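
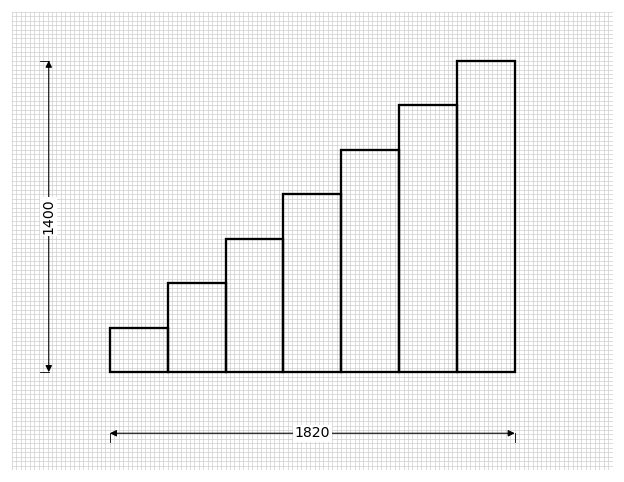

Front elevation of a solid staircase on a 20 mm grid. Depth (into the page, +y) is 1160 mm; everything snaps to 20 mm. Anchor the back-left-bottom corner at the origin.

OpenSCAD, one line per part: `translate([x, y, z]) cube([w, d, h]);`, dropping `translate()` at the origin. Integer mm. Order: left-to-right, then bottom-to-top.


cube([260, 1160, 200]);
translate([260, 0, 0]) cube([260, 1160, 400]);
translate([520, 0, 0]) cube([260, 1160, 600]);
translate([780, 0, 0]) cube([260, 1160, 800]);
translate([1040, 0, 0]) cube([260, 1160, 1000]);
translate([1300, 0, 0]) cube([260, 1160, 1200]);
translate([1560, 0, 0]) cube([260, 1160, 1400]);


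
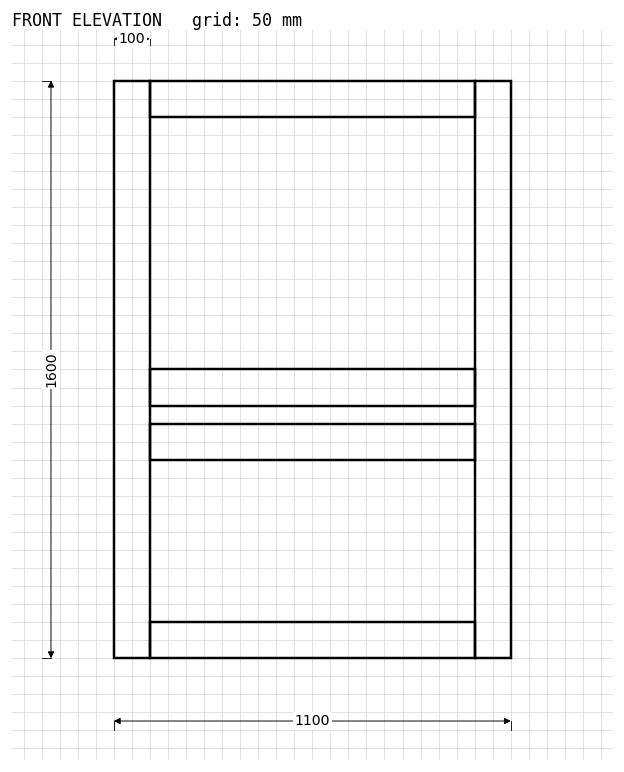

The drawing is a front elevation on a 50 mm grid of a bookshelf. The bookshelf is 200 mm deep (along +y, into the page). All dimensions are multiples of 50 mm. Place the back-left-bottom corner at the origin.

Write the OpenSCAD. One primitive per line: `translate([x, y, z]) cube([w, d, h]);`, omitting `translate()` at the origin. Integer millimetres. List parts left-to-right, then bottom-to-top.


cube([100, 200, 1600]);
translate([100, 0, 0]) cube([900, 200, 100]);
translate([100, 0, 550]) cube([900, 200, 100]);
translate([100, 0, 700]) cube([900, 200, 100]);
translate([100, 0, 1500]) cube([900, 200, 100]);
translate([1000, 0, 0]) cube([100, 200, 1600]);


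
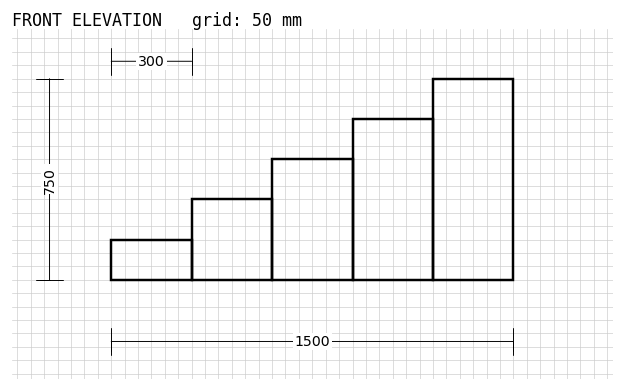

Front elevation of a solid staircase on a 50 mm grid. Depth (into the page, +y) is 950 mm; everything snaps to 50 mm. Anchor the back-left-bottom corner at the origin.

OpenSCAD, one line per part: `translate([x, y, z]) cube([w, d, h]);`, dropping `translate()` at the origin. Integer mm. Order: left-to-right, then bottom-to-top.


cube([300, 950, 150]);
translate([300, 0, 0]) cube([300, 950, 300]);
translate([600, 0, 0]) cube([300, 950, 450]);
translate([900, 0, 0]) cube([300, 950, 600]);
translate([1200, 0, 0]) cube([300, 950, 750]);


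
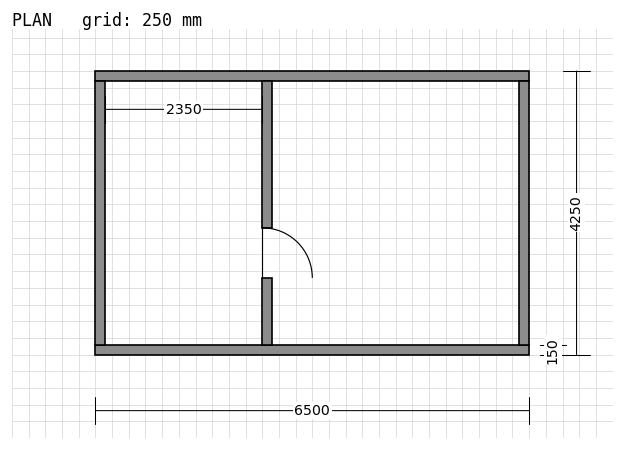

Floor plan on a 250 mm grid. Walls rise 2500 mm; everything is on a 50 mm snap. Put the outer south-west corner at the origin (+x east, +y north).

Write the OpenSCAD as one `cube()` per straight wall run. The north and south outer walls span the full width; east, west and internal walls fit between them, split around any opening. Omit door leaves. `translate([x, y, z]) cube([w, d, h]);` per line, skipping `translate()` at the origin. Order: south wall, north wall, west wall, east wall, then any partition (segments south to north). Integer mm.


cube([6500, 150, 2500]);
translate([0, 4100, 0]) cube([6500, 150, 2500]);
translate([0, 150, 0]) cube([150, 3950, 2500]);
translate([6350, 150, 0]) cube([150, 3950, 2500]);
translate([2500, 150, 0]) cube([150, 1000, 2500]);
translate([2500, 1900, 0]) cube([150, 2200, 2500]);


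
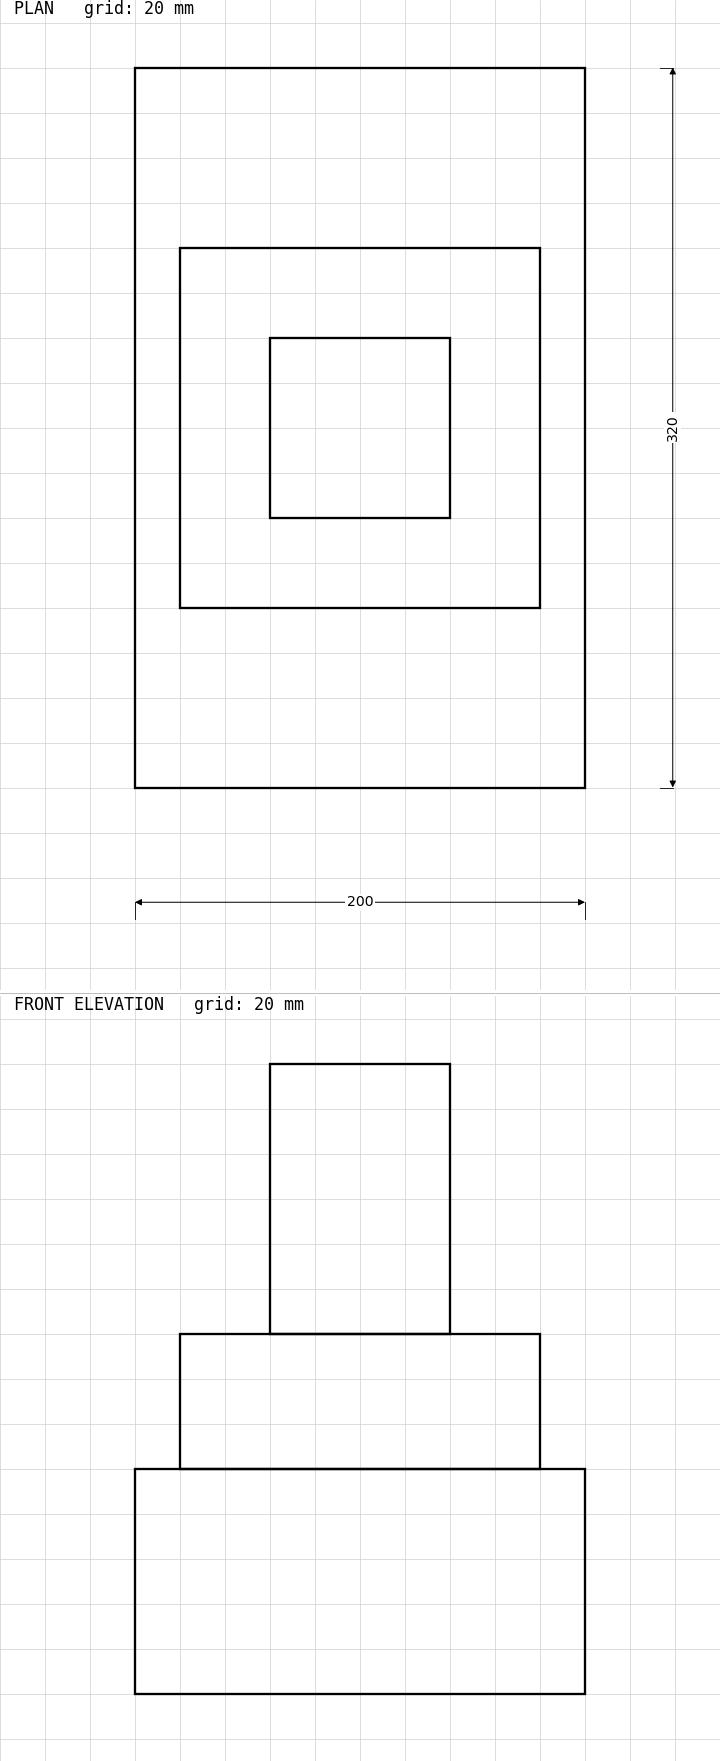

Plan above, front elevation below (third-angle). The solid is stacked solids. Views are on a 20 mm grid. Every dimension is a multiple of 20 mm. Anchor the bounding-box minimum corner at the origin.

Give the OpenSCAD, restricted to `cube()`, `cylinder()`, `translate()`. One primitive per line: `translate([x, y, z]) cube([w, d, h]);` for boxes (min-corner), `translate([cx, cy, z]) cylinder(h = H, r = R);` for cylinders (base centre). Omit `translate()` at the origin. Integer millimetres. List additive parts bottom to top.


cube([200, 320, 100]);
translate([20, 80, 100]) cube([160, 160, 60]);
translate([60, 120, 160]) cube([80, 80, 120]);


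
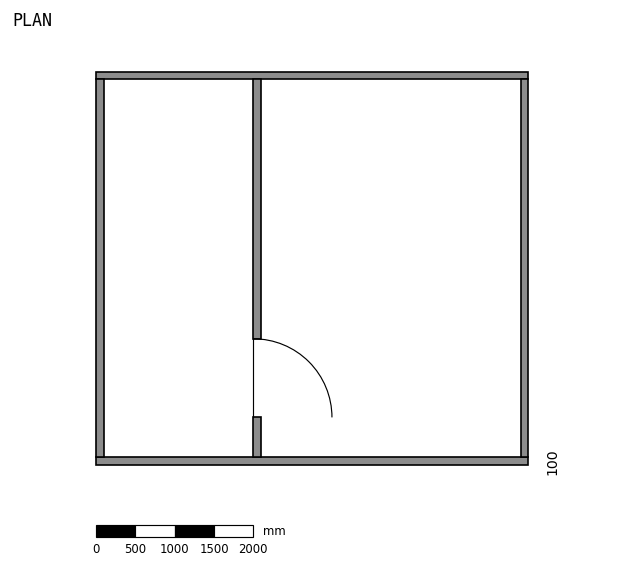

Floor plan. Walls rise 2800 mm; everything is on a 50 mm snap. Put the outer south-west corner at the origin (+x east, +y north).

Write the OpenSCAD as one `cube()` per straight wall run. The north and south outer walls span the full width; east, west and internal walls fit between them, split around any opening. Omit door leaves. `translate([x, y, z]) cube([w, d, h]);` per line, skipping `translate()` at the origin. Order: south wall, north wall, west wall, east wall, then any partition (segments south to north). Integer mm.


cube([5500, 100, 2800]);
translate([0, 4900, 0]) cube([5500, 100, 2800]);
translate([0, 100, 0]) cube([100, 4800, 2800]);
translate([5400, 100, 0]) cube([100, 4800, 2800]);
translate([2000, 100, 0]) cube([100, 500, 2800]);
translate([2000, 1600, 0]) cube([100, 3300, 2800]);


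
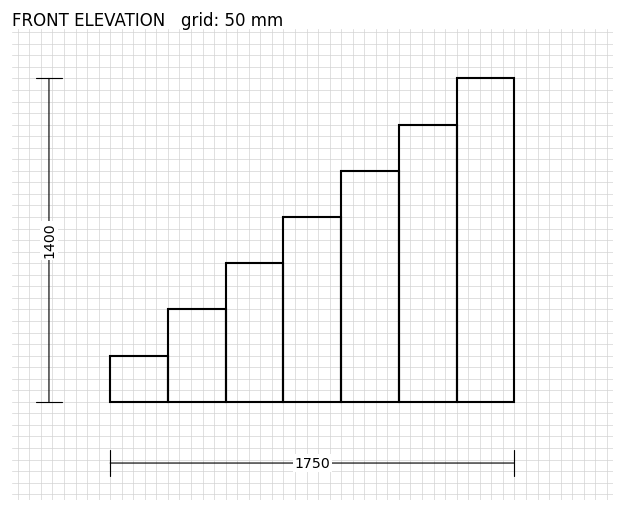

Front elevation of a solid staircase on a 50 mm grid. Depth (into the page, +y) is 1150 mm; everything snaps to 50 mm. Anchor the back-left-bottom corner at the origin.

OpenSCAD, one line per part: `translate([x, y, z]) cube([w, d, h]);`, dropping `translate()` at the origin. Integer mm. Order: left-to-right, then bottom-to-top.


cube([250, 1150, 200]);
translate([250, 0, 0]) cube([250, 1150, 400]);
translate([500, 0, 0]) cube([250, 1150, 600]);
translate([750, 0, 0]) cube([250, 1150, 800]);
translate([1000, 0, 0]) cube([250, 1150, 1000]);
translate([1250, 0, 0]) cube([250, 1150, 1200]);
translate([1500, 0, 0]) cube([250, 1150, 1400]);


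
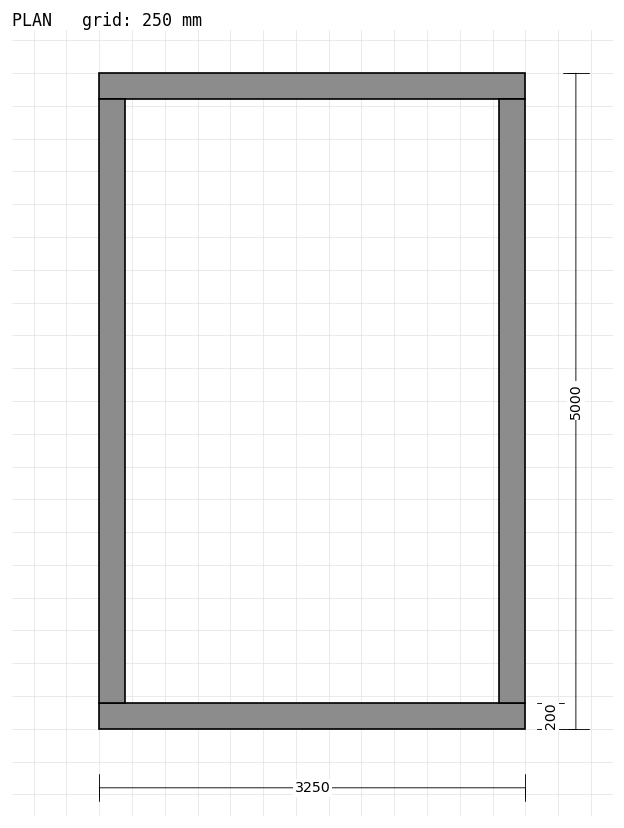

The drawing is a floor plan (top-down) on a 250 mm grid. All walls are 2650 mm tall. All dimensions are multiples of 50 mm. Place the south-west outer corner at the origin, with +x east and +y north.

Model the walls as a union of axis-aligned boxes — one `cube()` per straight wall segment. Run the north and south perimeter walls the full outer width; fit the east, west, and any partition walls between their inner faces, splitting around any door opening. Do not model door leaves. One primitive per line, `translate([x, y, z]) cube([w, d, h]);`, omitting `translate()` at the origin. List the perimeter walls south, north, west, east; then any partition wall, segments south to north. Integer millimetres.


cube([3250, 200, 2650]);
translate([0, 4800, 0]) cube([3250, 200, 2650]);
translate([0, 200, 0]) cube([200, 4600, 2650]);
translate([3050, 200, 0]) cube([200, 4600, 2650]);


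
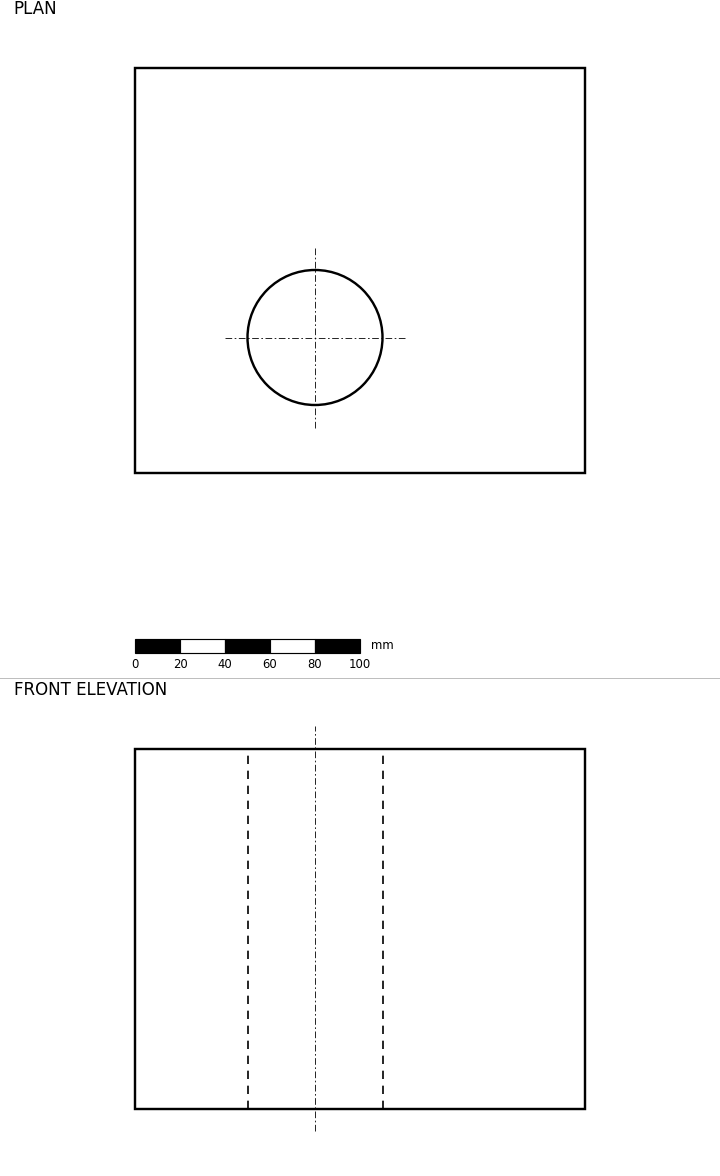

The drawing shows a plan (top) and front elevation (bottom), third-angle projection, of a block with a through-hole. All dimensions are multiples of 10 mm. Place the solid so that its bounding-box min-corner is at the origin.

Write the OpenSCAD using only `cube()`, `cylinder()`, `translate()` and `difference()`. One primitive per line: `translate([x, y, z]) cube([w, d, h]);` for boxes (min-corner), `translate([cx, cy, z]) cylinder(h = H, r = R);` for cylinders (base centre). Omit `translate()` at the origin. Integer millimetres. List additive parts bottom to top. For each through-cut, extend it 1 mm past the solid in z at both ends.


difference() {
  cube([200, 180, 160]);
  translate([80, 60, -1]) cylinder(h = 162, r = 30);
}


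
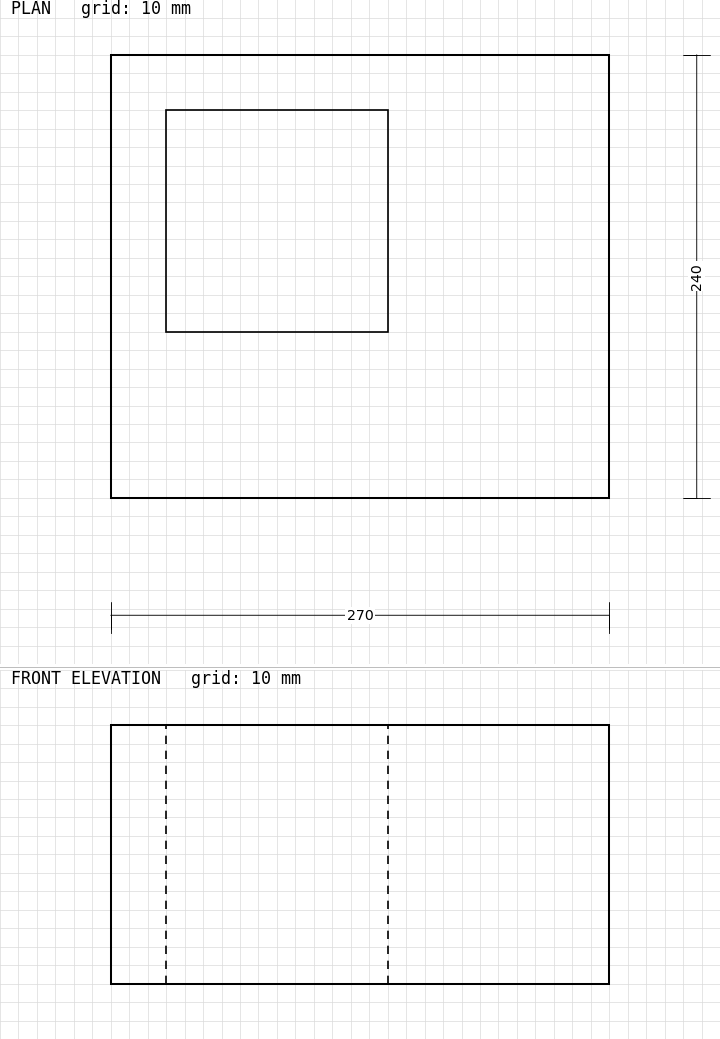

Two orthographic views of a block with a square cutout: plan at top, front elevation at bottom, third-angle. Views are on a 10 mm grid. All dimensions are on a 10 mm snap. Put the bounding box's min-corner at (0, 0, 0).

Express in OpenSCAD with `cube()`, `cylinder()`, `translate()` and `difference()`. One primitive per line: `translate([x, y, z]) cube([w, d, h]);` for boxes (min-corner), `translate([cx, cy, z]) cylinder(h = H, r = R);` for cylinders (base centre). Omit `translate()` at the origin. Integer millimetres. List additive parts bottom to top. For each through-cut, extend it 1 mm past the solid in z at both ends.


difference() {
  cube([270, 240, 140]);
  translate([30, 90, -1]) cube([120, 120, 142]);
}


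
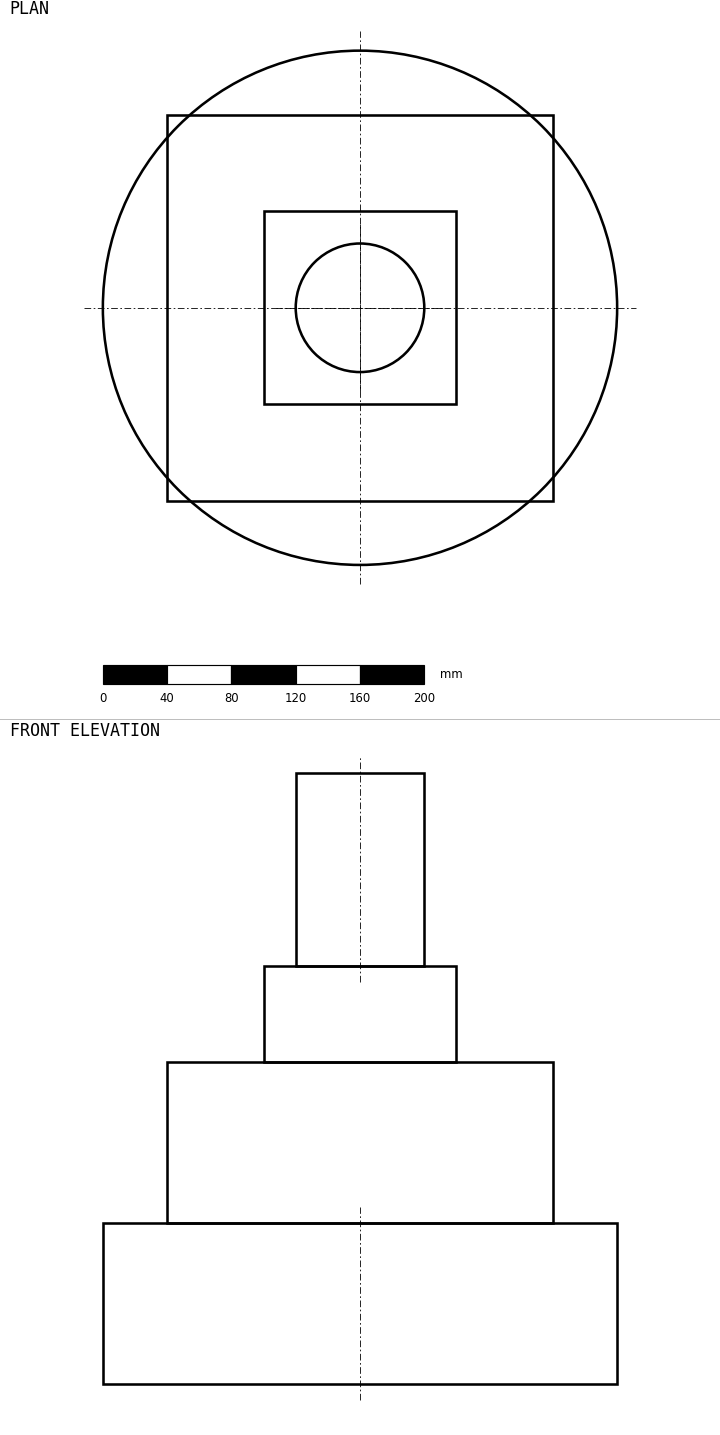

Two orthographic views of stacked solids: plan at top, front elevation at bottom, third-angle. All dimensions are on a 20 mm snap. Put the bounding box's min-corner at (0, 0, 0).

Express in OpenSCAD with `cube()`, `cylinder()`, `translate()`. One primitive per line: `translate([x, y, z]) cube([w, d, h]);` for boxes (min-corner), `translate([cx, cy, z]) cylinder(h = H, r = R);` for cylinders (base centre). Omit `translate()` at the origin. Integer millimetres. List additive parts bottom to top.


translate([160, 160, 0]) cylinder(h = 100, r = 160);
translate([40, 40, 100]) cube([240, 240, 100]);
translate([100, 100, 200]) cube([120, 120, 60]);
translate([160, 160, 260]) cylinder(h = 120, r = 40);


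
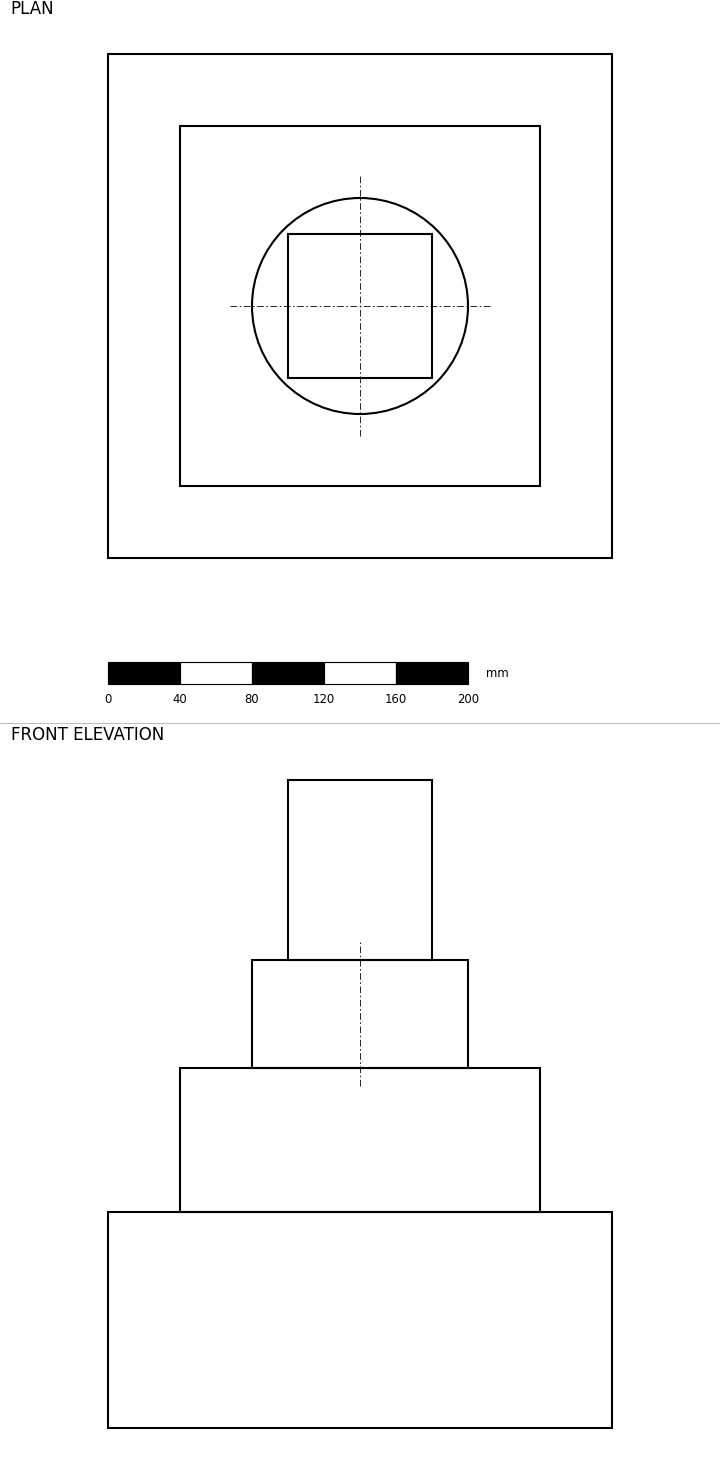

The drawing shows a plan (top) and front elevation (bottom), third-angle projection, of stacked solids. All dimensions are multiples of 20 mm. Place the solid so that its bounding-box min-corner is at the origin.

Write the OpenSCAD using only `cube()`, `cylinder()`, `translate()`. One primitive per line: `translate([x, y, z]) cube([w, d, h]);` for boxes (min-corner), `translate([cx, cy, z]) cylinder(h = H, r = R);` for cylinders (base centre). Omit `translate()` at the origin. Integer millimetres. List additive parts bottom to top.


cube([280, 280, 120]);
translate([40, 40, 120]) cube([200, 200, 80]);
translate([140, 140, 200]) cylinder(h = 60, r = 60);
translate([100, 100, 260]) cube([80, 80, 100]);


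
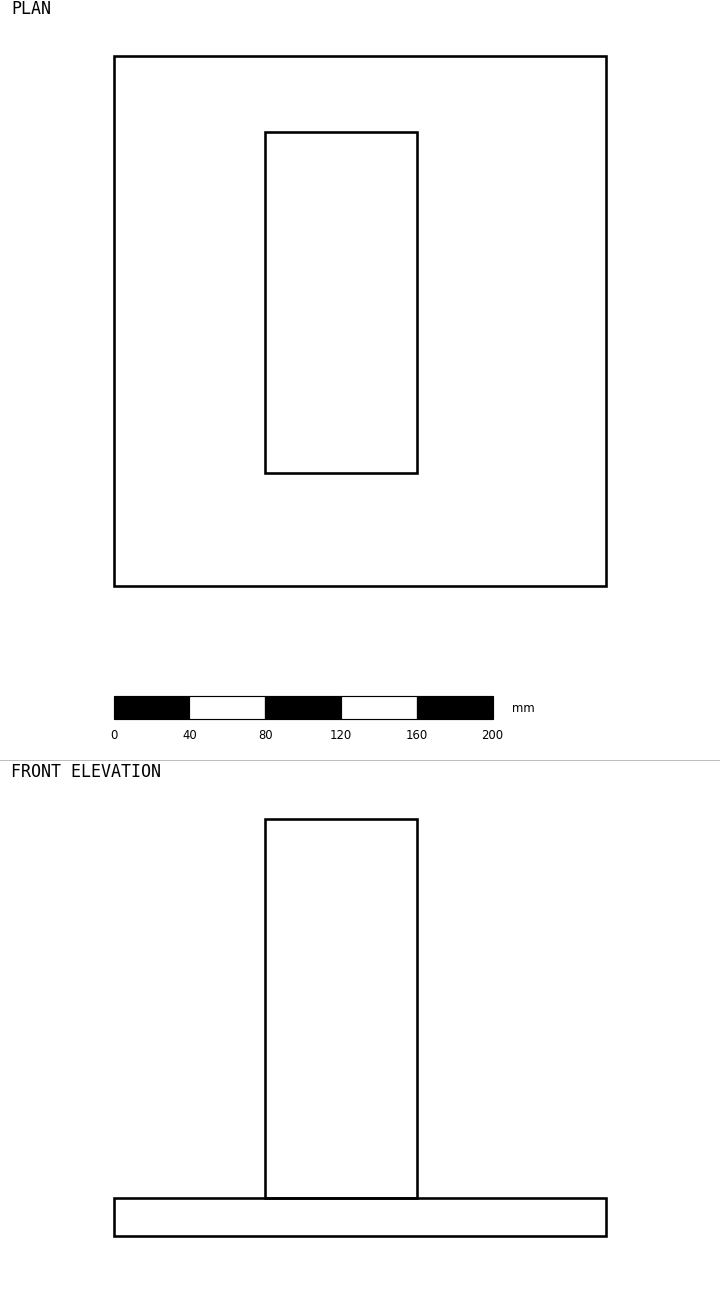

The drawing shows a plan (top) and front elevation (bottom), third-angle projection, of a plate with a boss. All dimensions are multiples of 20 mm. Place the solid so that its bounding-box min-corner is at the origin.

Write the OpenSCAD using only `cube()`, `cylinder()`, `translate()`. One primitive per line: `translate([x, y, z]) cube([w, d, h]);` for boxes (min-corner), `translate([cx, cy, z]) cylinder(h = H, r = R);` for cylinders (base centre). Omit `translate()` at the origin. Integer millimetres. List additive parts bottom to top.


cube([260, 280, 20]);
translate([80, 60, 20]) cube([80, 180, 200]);


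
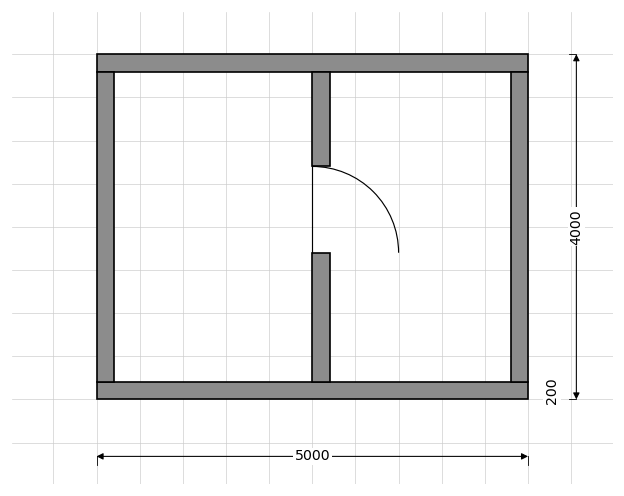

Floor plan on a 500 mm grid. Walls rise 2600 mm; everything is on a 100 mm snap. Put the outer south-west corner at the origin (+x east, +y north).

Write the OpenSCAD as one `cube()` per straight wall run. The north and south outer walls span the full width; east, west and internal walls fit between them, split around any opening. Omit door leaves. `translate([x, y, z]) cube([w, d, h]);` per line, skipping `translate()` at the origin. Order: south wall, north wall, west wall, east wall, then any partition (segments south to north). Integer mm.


cube([5000, 200, 2600]);
translate([0, 3800, 0]) cube([5000, 200, 2600]);
translate([0, 200, 0]) cube([200, 3600, 2600]);
translate([4800, 200, 0]) cube([200, 3600, 2600]);
translate([2500, 200, 0]) cube([200, 1500, 2600]);
translate([2500, 2700, 0]) cube([200, 1100, 2600]);


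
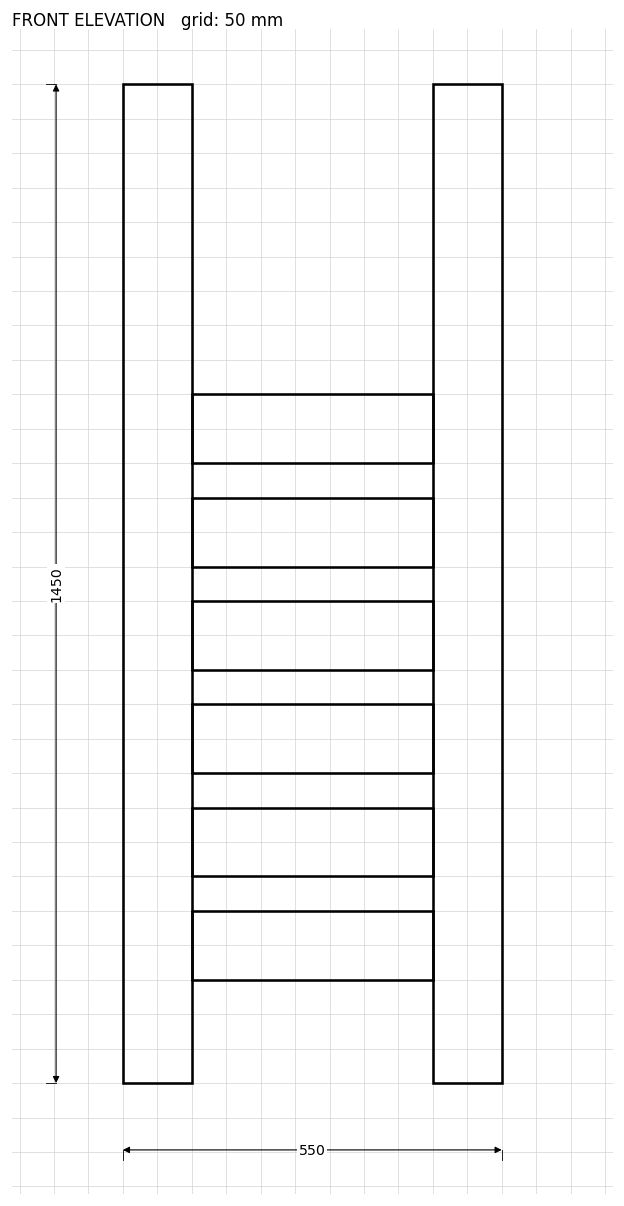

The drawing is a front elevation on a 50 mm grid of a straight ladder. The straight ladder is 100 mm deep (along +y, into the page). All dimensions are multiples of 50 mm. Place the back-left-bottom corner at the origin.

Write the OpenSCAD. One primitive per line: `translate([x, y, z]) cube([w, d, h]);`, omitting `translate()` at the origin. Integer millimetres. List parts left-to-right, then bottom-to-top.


cube([100, 100, 1450]);
translate([100, 0, 150]) cube([350, 100, 100]);
translate([100, 0, 300]) cube([350, 100, 100]);
translate([100, 0, 450]) cube([350, 100, 100]);
translate([100, 0, 600]) cube([350, 100, 100]);
translate([100, 0, 750]) cube([350, 100, 100]);
translate([100, 0, 900]) cube([350, 100, 100]);
translate([450, 0, 0]) cube([100, 100, 1450]);


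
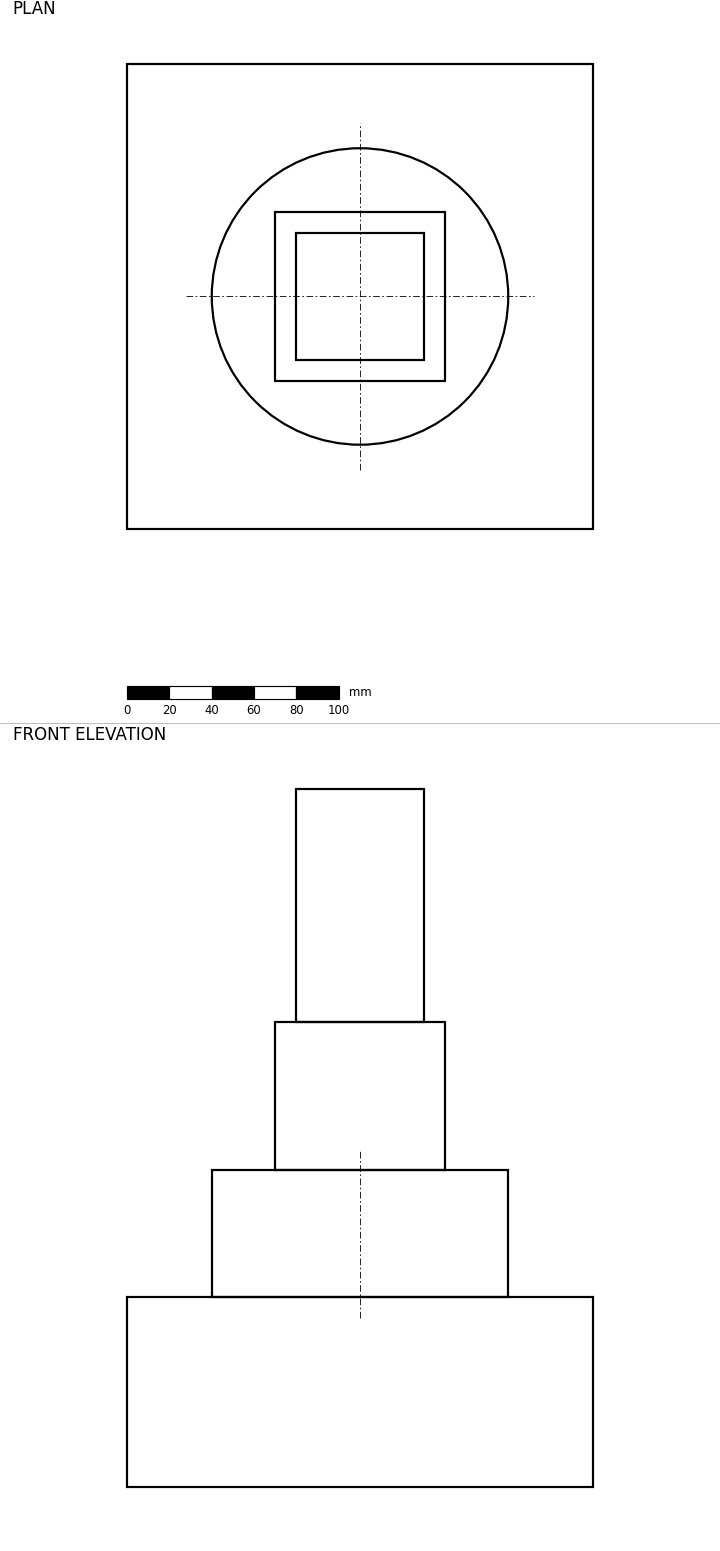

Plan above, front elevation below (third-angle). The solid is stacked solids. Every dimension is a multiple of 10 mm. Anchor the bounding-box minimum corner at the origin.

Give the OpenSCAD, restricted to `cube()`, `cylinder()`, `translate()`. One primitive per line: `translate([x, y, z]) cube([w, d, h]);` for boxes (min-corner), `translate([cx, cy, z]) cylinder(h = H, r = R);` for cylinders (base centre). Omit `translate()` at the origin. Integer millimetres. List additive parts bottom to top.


cube([220, 220, 90]);
translate([110, 110, 90]) cylinder(h = 60, r = 70);
translate([70, 70, 150]) cube([80, 80, 70]);
translate([80, 80, 220]) cube([60, 60, 110]);


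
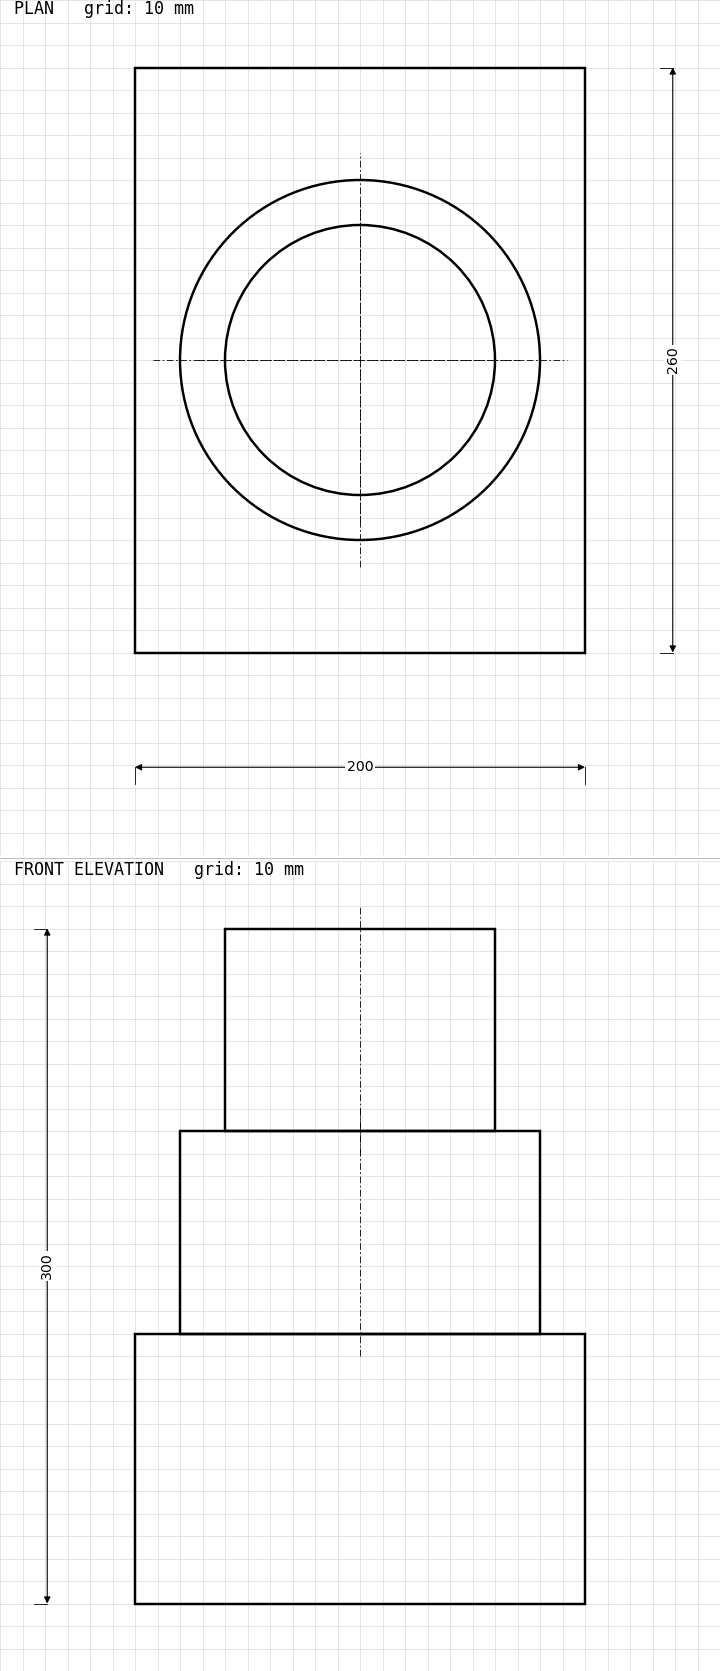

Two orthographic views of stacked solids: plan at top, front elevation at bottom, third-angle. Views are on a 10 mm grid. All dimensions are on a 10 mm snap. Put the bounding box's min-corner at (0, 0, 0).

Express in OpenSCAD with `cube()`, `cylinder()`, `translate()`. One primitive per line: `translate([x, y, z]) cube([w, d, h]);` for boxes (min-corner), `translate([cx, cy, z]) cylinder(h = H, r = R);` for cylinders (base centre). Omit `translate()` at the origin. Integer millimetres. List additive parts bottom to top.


cube([200, 260, 120]);
translate([100, 130, 120]) cylinder(h = 90, r = 80);
translate([100, 130, 210]) cylinder(h = 90, r = 60);


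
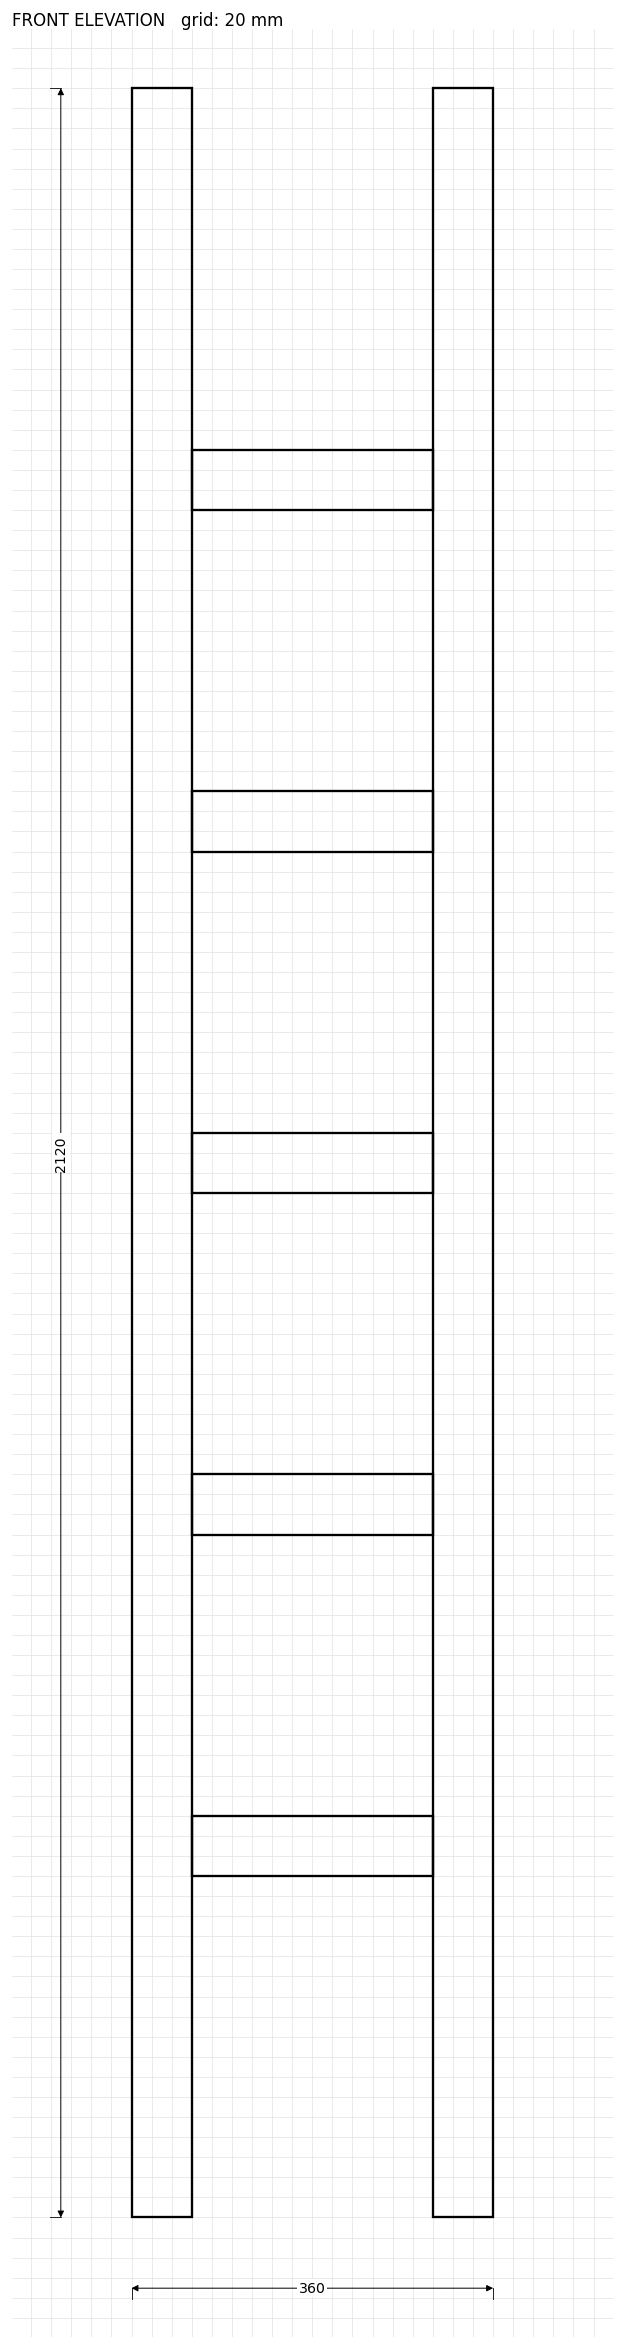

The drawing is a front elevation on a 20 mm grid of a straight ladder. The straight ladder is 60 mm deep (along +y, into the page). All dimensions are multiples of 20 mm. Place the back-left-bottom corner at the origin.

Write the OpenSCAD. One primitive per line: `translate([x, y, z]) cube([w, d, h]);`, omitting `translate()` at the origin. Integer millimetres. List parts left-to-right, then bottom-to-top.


cube([60, 60, 2120]);
translate([60, 0, 340]) cube([240, 60, 60]);
translate([60, 0, 680]) cube([240, 60, 60]);
translate([60, 0, 1020]) cube([240, 60, 60]);
translate([60, 0, 1360]) cube([240, 60, 60]);
translate([60, 0, 1700]) cube([240, 60, 60]);
translate([300, 0, 0]) cube([60, 60, 2120]);


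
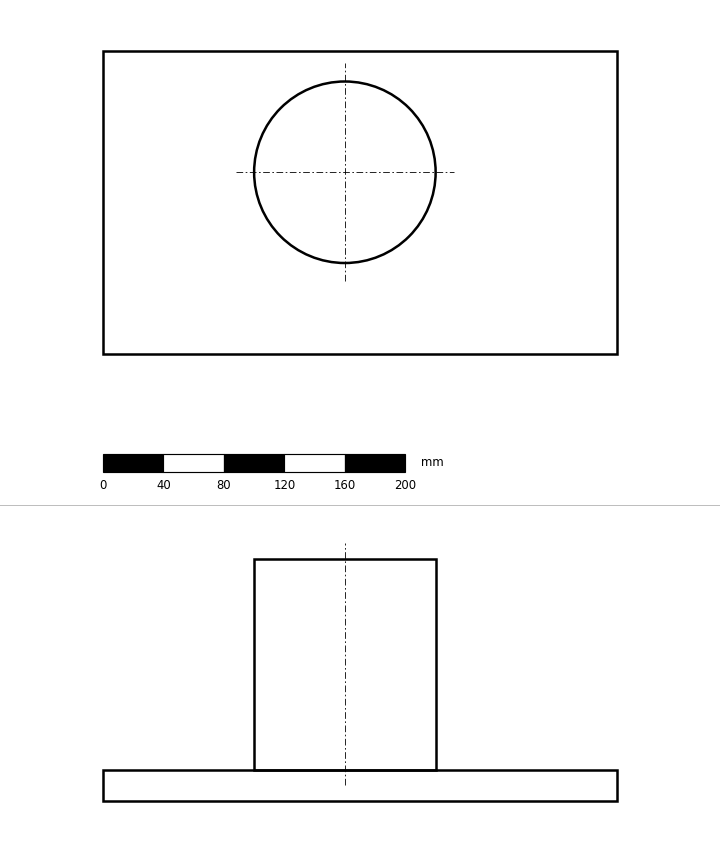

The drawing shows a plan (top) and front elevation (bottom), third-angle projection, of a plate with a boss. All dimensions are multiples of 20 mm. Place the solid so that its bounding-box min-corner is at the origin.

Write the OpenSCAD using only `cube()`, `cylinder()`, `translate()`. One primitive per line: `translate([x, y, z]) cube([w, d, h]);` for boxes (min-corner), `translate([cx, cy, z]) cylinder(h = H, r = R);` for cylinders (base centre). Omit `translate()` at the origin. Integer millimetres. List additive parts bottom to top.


cube([340, 200, 20]);
translate([160, 120, 20]) cylinder(h = 140, r = 60);


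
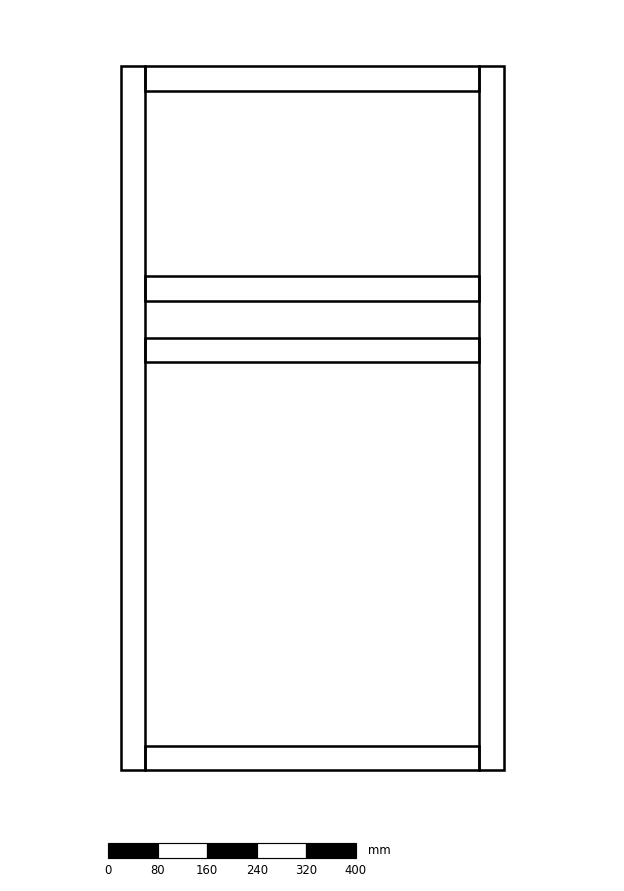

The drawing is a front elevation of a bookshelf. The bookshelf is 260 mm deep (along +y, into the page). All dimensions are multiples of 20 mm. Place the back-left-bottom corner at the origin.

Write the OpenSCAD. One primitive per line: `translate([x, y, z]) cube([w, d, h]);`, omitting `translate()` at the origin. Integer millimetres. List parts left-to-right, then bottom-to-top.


cube([40, 260, 1140]);
translate([40, 0, 0]) cube([540, 260, 40]);
translate([40, 0, 660]) cube([540, 260, 40]);
translate([40, 0, 760]) cube([540, 260, 40]);
translate([40, 0, 1100]) cube([540, 260, 40]);
translate([580, 0, 0]) cube([40, 260, 1140]);


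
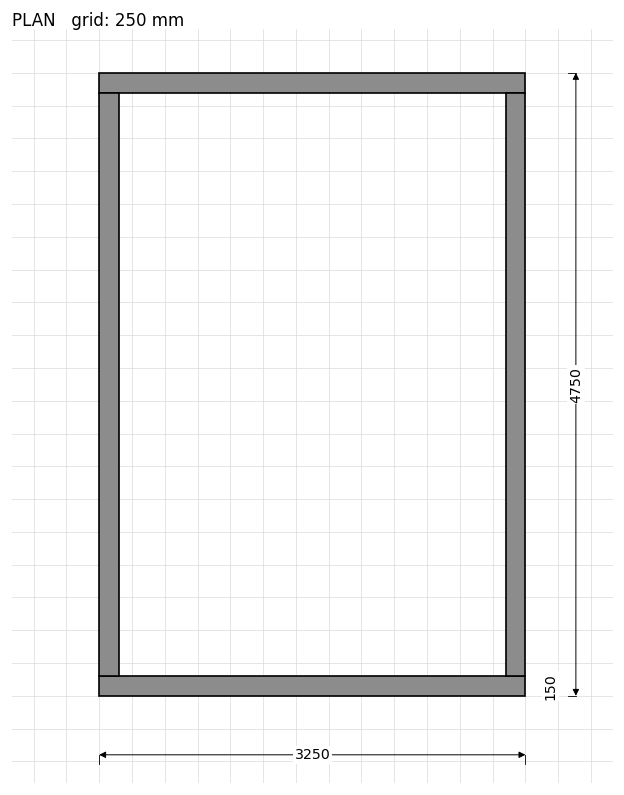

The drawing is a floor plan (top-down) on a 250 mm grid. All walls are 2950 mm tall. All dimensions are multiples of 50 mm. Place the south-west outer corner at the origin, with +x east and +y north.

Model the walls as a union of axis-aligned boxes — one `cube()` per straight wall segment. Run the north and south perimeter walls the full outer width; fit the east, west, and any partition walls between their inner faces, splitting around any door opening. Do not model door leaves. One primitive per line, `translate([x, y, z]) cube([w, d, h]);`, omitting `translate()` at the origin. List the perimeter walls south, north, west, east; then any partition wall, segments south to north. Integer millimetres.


cube([3250, 150, 2950]);
translate([0, 4600, 0]) cube([3250, 150, 2950]);
translate([0, 150, 0]) cube([150, 4450, 2950]);
translate([3100, 150, 0]) cube([150, 4450, 2950]);


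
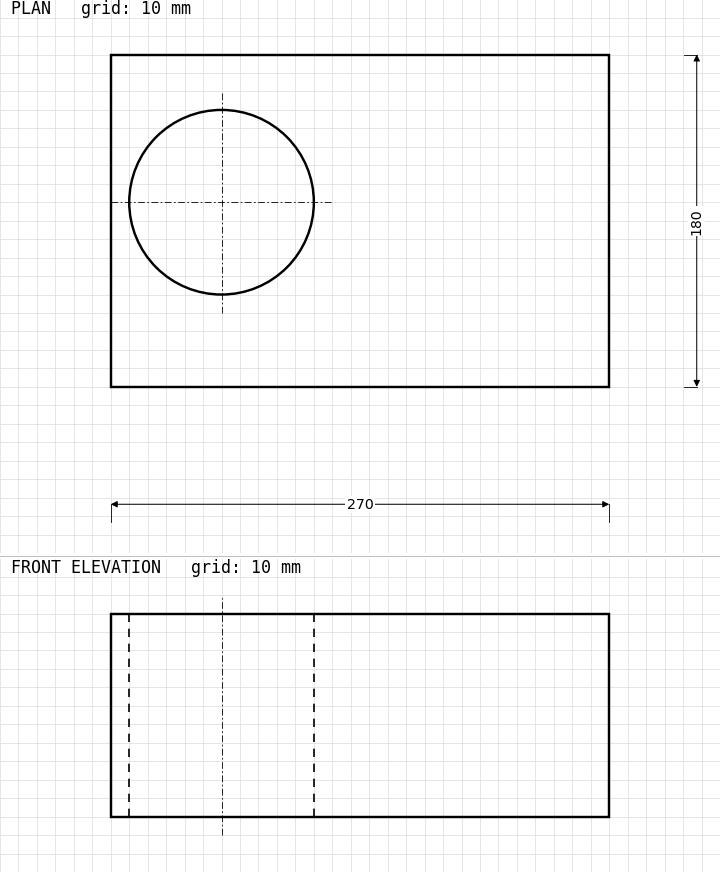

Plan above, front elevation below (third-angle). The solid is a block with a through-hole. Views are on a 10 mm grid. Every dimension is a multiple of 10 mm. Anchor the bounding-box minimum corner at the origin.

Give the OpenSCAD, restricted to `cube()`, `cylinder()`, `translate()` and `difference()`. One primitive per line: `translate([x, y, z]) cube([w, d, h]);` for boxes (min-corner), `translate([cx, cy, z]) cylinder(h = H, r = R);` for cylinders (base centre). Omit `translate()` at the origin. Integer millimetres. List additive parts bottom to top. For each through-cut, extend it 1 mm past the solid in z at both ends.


difference() {
  cube([270, 180, 110]);
  translate([60, 100, -1]) cylinder(h = 112, r = 50);
}


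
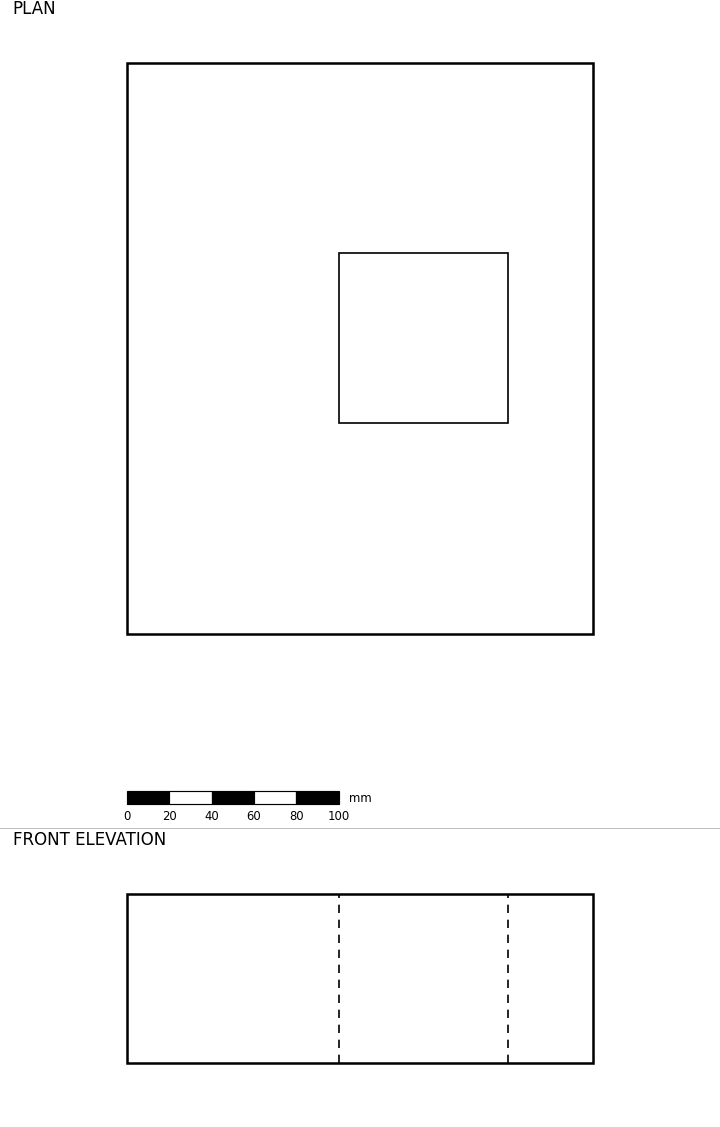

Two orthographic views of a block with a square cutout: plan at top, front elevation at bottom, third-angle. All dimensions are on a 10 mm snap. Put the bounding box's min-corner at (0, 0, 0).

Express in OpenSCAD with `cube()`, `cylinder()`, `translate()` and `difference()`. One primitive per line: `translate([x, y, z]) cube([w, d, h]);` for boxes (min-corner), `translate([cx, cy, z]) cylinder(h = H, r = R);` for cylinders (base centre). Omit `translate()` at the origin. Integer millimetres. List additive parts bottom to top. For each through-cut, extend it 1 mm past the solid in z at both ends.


difference() {
  cube([220, 270, 80]);
  translate([100, 100, -1]) cube([80, 80, 82]);
}


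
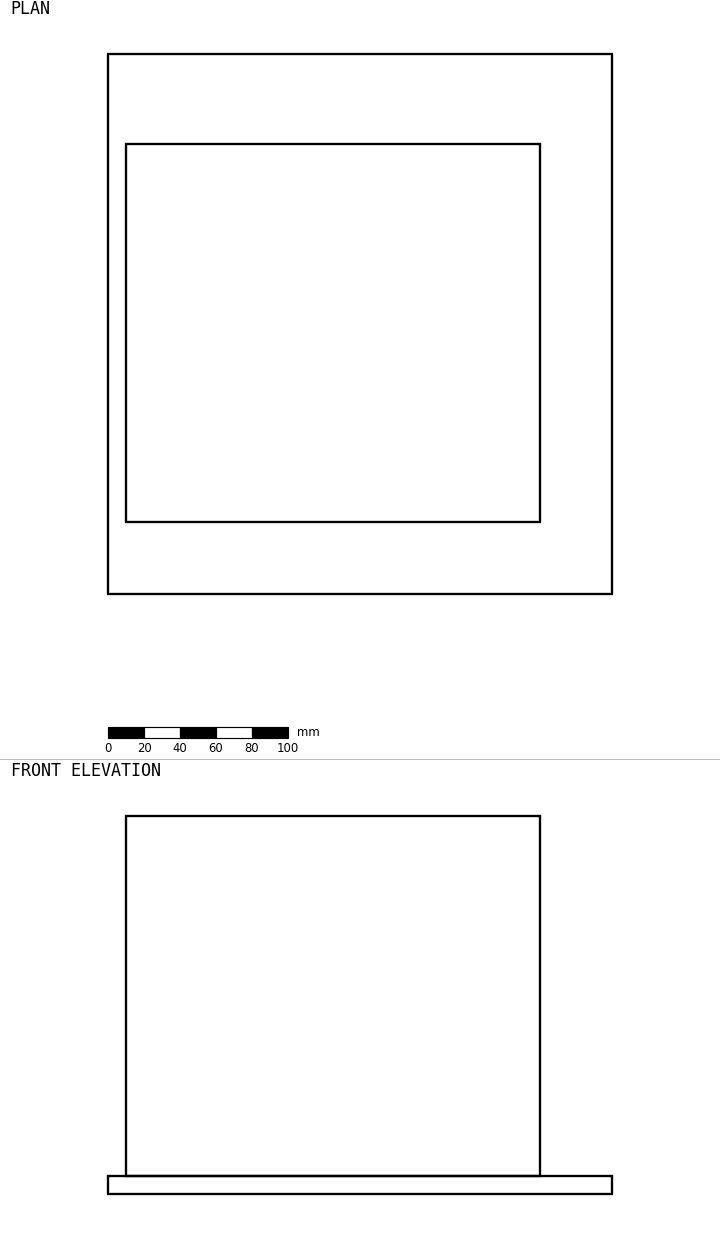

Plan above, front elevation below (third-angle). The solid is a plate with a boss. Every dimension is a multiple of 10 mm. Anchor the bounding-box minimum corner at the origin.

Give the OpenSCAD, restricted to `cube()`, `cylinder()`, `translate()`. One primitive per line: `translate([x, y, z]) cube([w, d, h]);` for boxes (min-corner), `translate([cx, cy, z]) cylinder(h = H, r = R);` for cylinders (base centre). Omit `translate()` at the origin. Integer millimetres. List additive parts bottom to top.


cube([280, 300, 10]);
translate([10, 40, 10]) cube([230, 210, 200]);


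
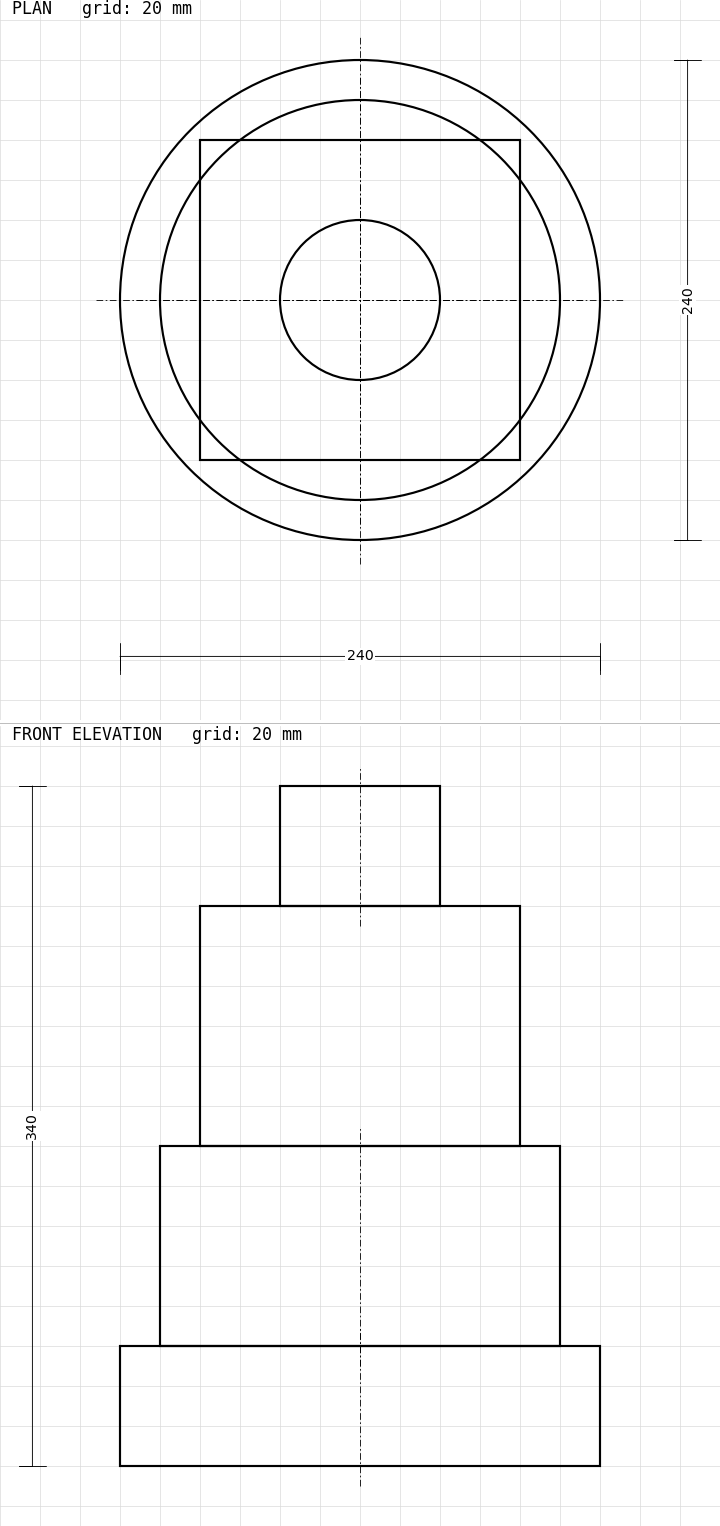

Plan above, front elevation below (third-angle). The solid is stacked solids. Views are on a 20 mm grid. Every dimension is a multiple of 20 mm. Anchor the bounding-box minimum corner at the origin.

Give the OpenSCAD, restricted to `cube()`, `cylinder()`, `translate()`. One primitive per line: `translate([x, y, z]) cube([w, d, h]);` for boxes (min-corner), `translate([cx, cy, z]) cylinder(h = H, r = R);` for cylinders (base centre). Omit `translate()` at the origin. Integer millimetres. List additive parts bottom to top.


translate([120, 120, 0]) cylinder(h = 60, r = 120);
translate([120, 120, 60]) cylinder(h = 100, r = 100);
translate([40, 40, 160]) cube([160, 160, 120]);
translate([120, 120, 280]) cylinder(h = 60, r = 40);


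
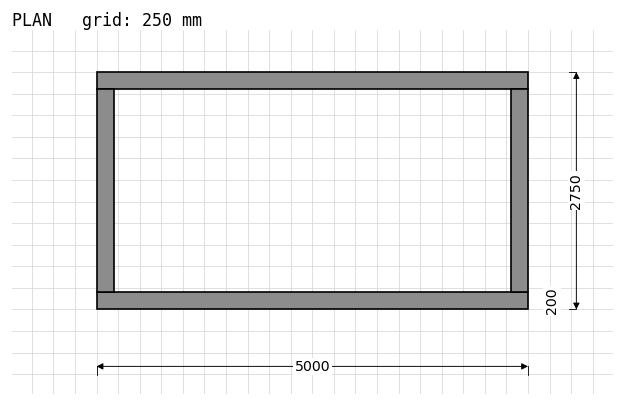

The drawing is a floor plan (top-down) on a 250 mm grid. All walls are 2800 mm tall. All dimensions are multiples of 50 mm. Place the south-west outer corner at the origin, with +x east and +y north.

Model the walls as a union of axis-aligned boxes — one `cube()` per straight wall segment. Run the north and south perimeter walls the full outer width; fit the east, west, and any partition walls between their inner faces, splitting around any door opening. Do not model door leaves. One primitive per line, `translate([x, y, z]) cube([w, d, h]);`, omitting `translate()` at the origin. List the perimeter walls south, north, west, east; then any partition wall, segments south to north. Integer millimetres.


cube([5000, 200, 2800]);
translate([0, 2550, 0]) cube([5000, 200, 2800]);
translate([0, 200, 0]) cube([200, 2350, 2800]);
translate([4800, 200, 0]) cube([200, 2350, 2800]);


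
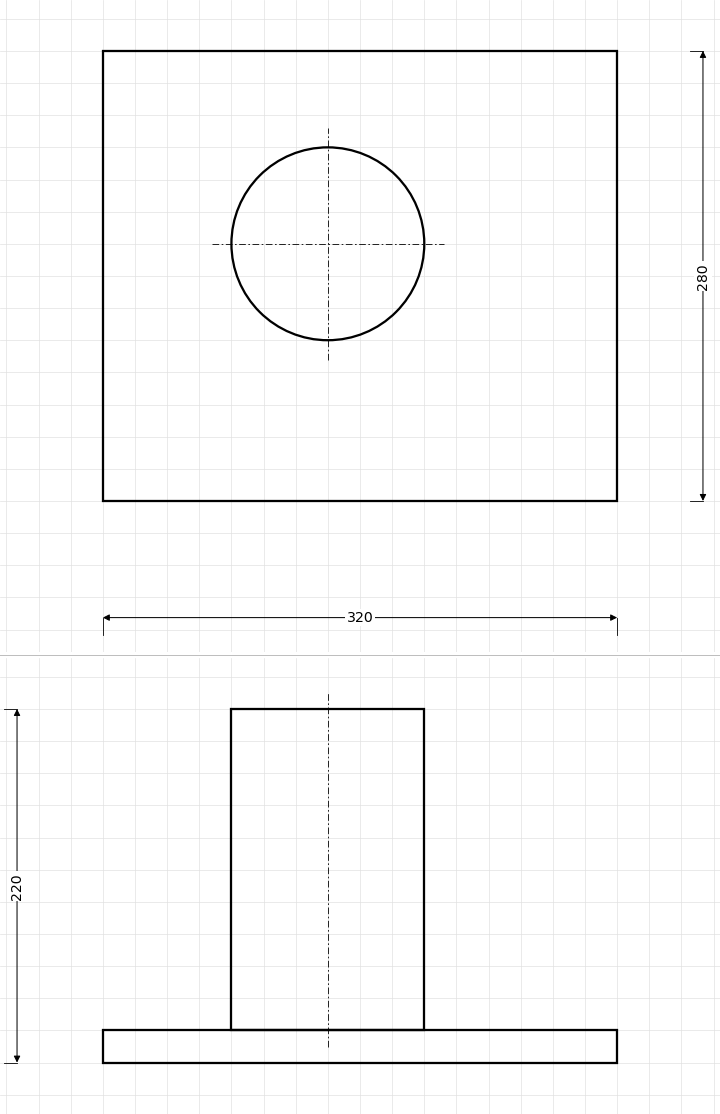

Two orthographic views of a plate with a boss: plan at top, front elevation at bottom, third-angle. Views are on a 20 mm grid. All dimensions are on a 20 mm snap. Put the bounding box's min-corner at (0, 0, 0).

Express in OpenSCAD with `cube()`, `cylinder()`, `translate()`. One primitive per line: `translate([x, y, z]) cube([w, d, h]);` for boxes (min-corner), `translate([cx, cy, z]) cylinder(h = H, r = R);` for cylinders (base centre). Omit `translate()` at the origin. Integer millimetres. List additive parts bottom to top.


cube([320, 280, 20]);
translate([140, 160, 20]) cylinder(h = 200, r = 60);


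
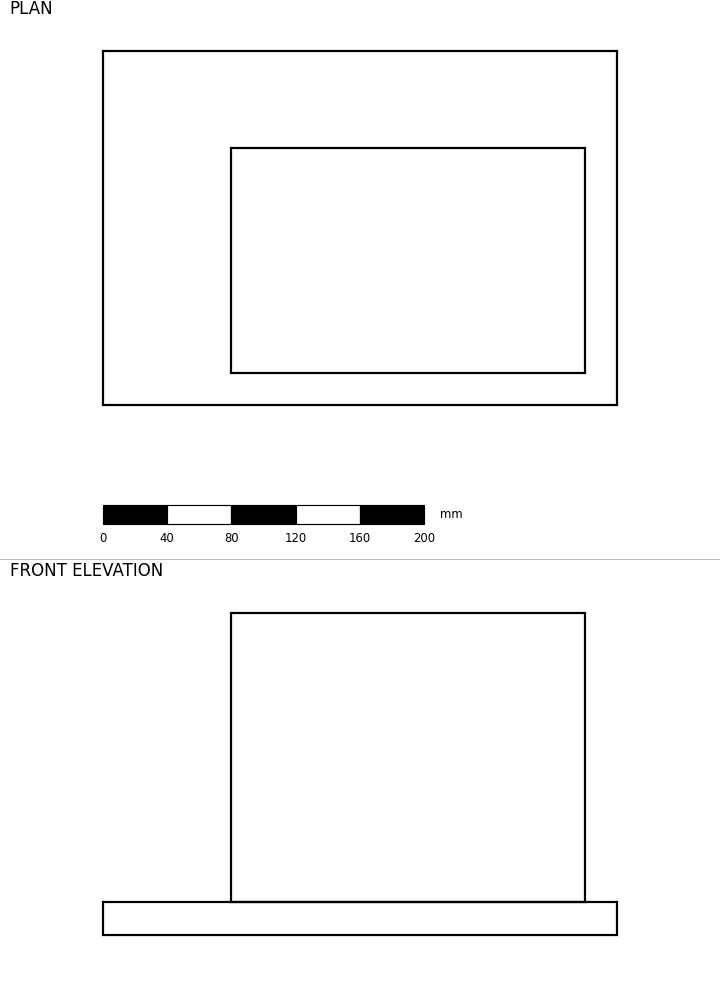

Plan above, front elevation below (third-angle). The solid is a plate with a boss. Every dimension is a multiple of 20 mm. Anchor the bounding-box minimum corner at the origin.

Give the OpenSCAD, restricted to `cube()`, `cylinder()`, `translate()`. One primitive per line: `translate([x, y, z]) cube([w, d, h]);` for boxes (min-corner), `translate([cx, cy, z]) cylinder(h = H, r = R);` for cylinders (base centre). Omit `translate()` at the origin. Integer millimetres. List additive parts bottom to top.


cube([320, 220, 20]);
translate([80, 20, 20]) cube([220, 140, 180]);


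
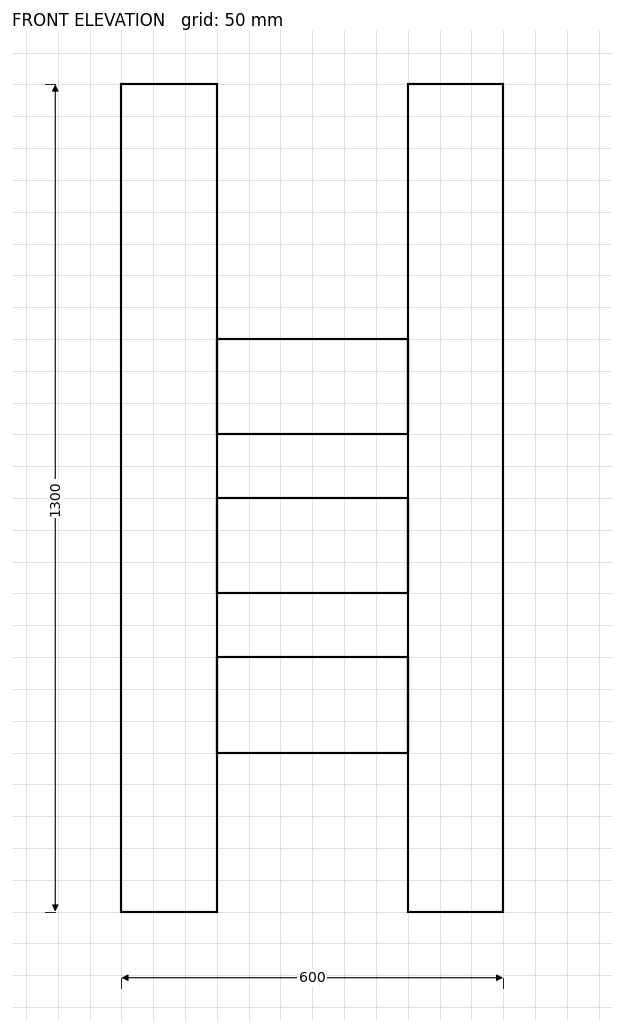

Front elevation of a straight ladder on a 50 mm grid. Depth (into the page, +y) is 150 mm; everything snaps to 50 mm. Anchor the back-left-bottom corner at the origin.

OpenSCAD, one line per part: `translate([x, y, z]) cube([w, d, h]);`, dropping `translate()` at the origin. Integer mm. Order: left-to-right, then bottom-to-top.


cube([150, 150, 1300]);
translate([150, 0, 250]) cube([300, 150, 150]);
translate([150, 0, 500]) cube([300, 150, 150]);
translate([150, 0, 750]) cube([300, 150, 150]);
translate([450, 0, 0]) cube([150, 150, 1300]);


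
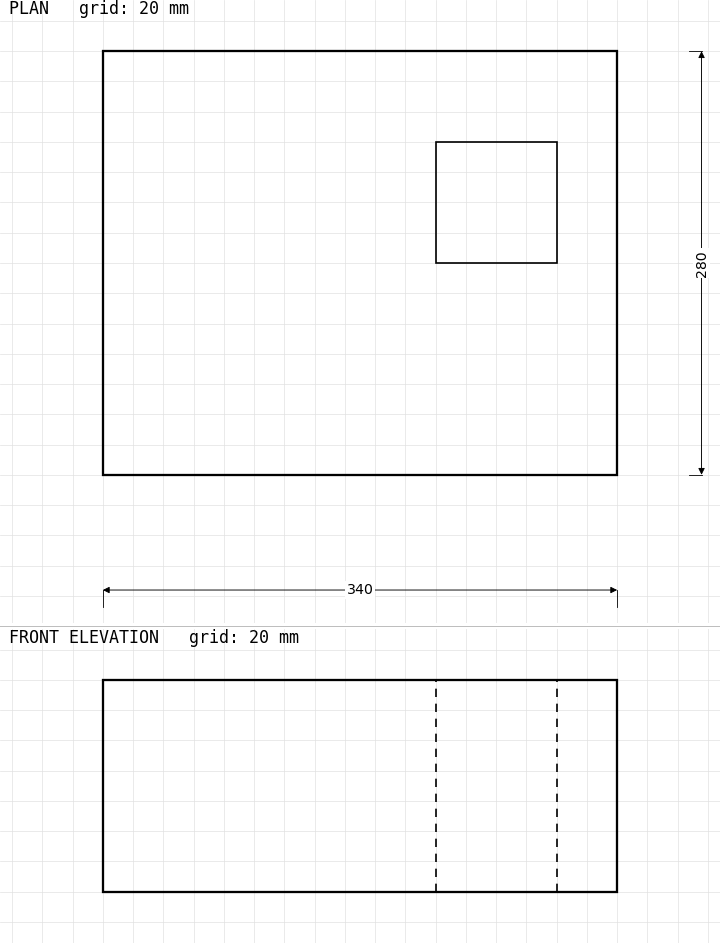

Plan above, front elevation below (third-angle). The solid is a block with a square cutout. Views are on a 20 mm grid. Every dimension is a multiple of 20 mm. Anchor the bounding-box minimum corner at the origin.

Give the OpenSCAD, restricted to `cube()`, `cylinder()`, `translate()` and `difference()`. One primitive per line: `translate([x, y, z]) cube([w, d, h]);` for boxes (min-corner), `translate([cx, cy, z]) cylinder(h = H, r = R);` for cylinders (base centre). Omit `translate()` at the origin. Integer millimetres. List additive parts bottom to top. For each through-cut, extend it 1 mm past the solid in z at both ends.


difference() {
  cube([340, 280, 140]);
  translate([220, 140, -1]) cube([80, 80, 142]);
}


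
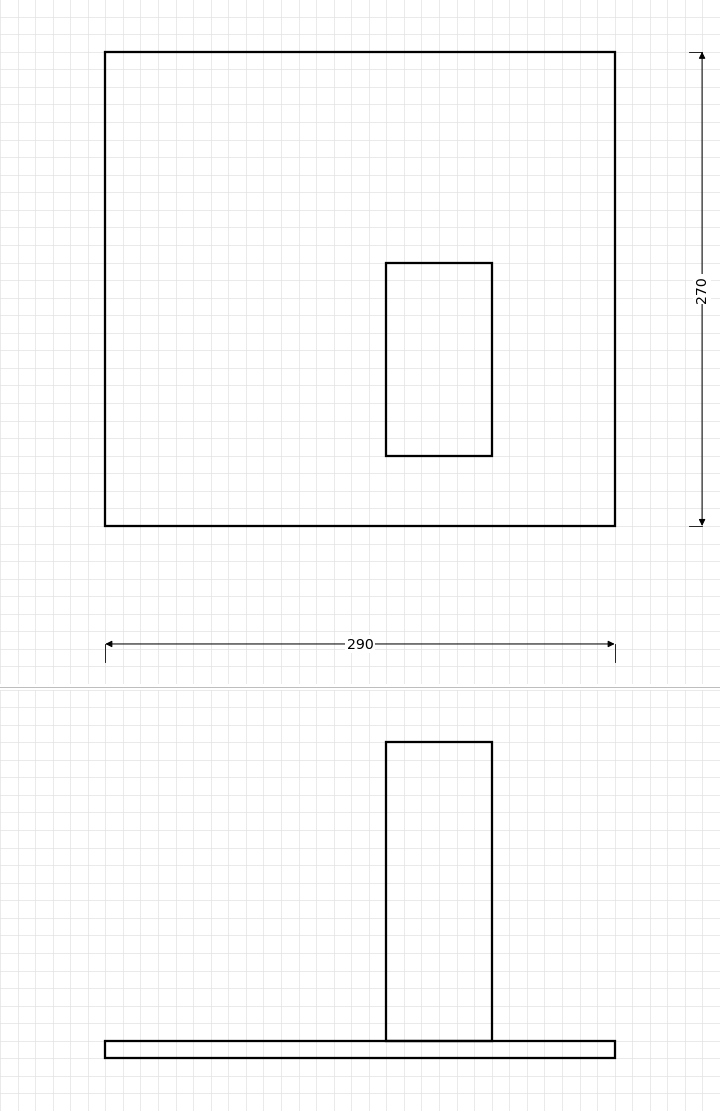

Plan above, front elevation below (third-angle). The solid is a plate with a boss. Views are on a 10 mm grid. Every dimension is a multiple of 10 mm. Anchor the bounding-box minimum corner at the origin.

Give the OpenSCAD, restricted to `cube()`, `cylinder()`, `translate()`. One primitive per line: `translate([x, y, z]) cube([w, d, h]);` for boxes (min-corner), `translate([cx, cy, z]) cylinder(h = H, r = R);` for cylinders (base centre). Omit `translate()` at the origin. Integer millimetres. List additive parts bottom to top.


cube([290, 270, 10]);
translate([160, 40, 10]) cube([60, 110, 170]);


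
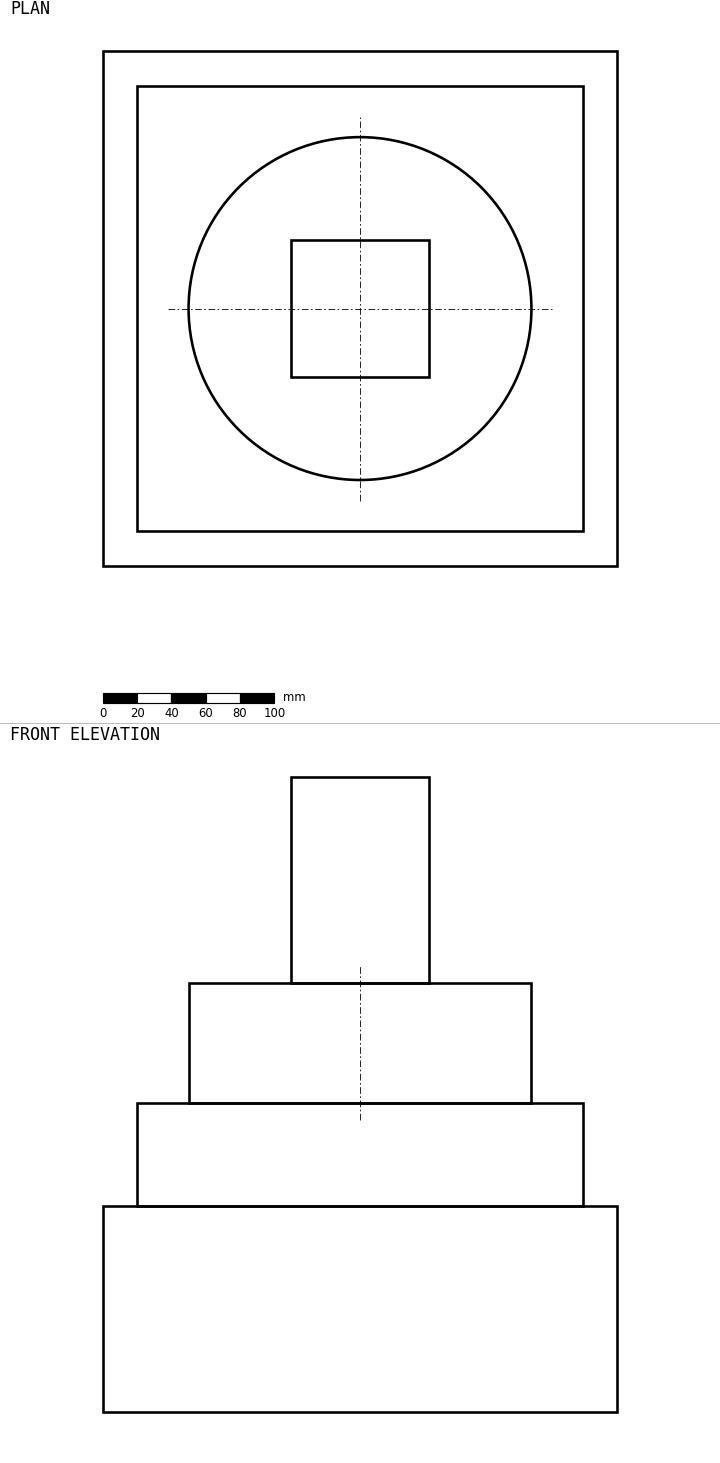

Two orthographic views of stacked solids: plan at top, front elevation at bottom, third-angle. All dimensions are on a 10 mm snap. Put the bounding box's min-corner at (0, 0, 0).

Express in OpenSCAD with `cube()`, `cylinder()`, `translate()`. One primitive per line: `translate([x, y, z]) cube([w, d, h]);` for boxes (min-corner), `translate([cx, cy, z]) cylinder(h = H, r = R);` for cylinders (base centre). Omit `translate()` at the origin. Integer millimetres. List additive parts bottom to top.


cube([300, 300, 120]);
translate([20, 20, 120]) cube([260, 260, 60]);
translate([150, 150, 180]) cylinder(h = 70, r = 100);
translate([110, 110, 250]) cube([80, 80, 120]);
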